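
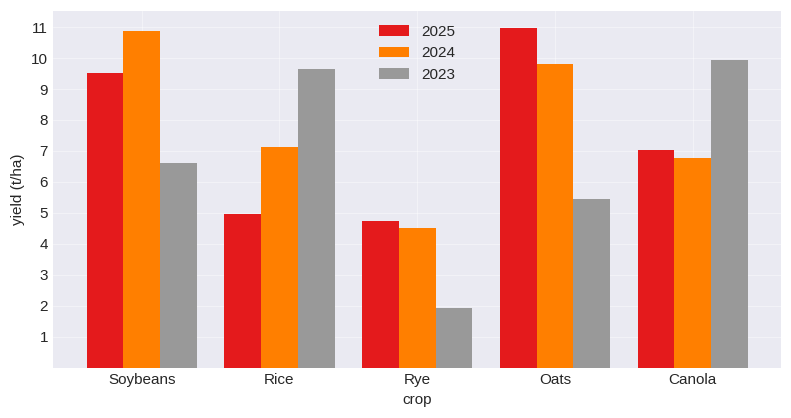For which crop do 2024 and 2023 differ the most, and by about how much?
Oats: 2024 ≈ 10, 2023 ≈ 5 → gap ≈ 5. Next-largest (Soybeans) is only ≈ 4.

Oats, ≈ 5 t/ha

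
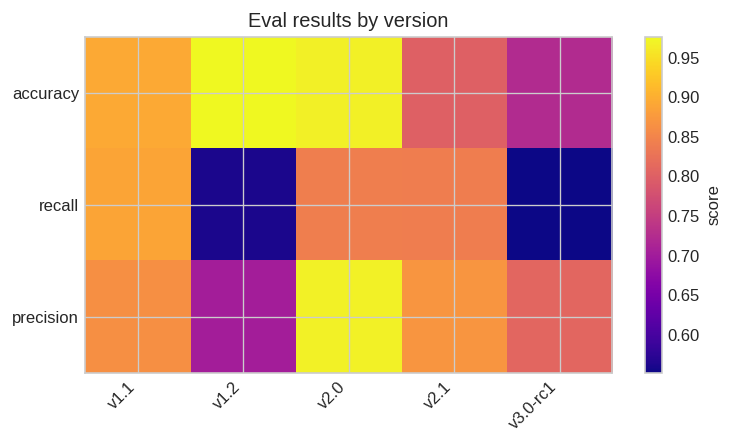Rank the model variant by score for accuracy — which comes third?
v1.1

Top 4 for accuracy: v1.2 ≈ 1.00, v2.0 ≈ 0.95, v1.1 ≈ 0.90, v2.1 ≈ 0.80.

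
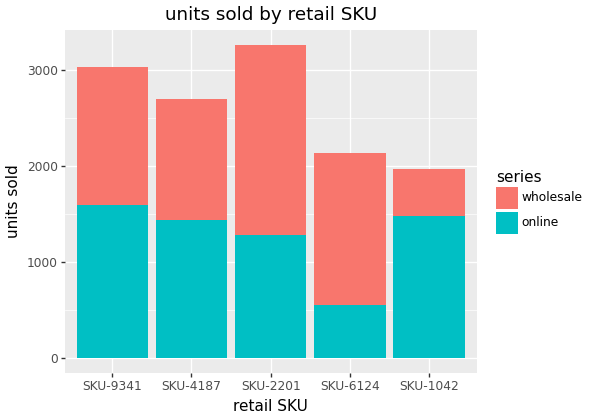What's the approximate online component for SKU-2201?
≈ 1500

online top ≈ 1500, bottom ≈ 0; segment ≈ 1500.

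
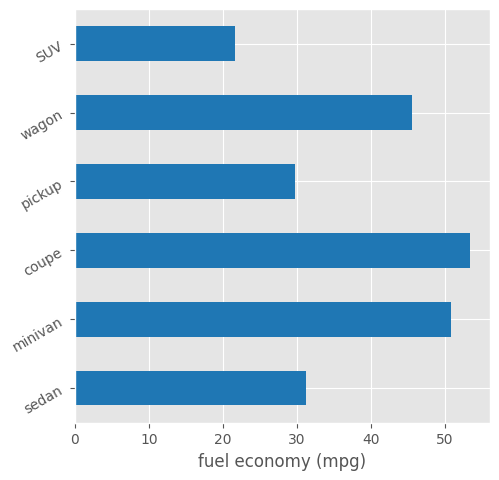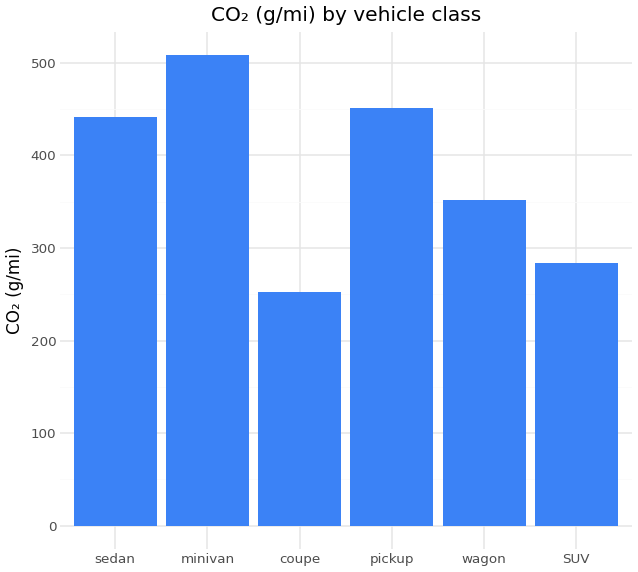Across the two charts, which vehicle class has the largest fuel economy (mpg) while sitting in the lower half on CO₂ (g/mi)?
Chart 2 median CO₂ (g/mi) ≈ 400; below-median vehicle classes: coupe, wagon, SUV. Among those, coupe has the highest fuel economy (mpg) (≈ 55).

coupe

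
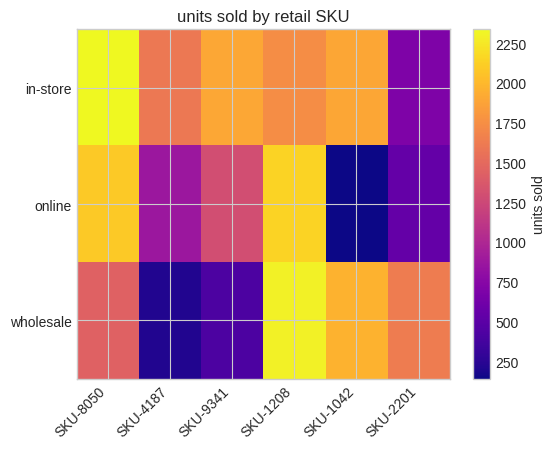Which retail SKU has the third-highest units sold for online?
SKU-9341

Top 4 for online: SKU-1208 ≈ 2200, SKU-8050 ≈ 2000, SKU-9341 ≈ 1200, SKU-4187 ≈ 800.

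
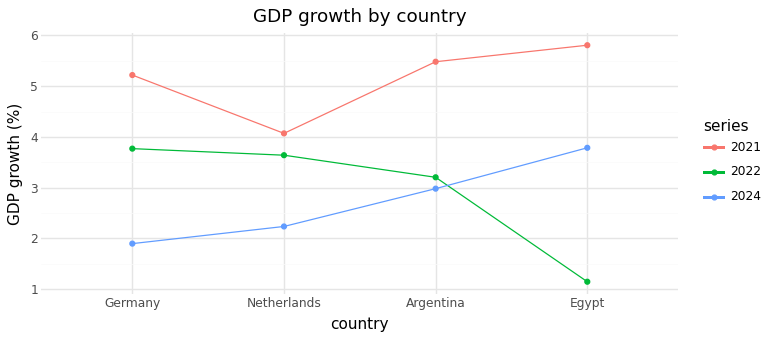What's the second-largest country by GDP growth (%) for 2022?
Netherlands

Top 3 for 2022: Germany ≈ 4.0, Netherlands ≈ 3.5, Argentina ≈ 3.0.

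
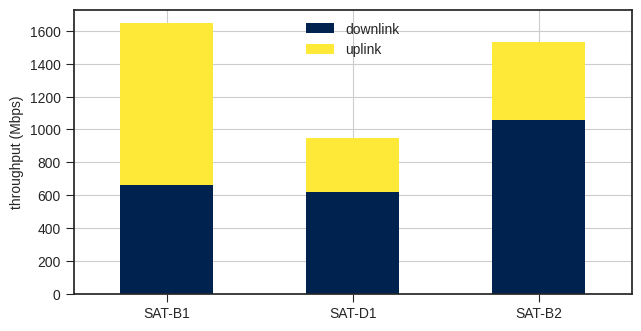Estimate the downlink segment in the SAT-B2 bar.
≈ 1000

downlink top ≈ 1000, bottom ≈ 0; segment ≈ 1000.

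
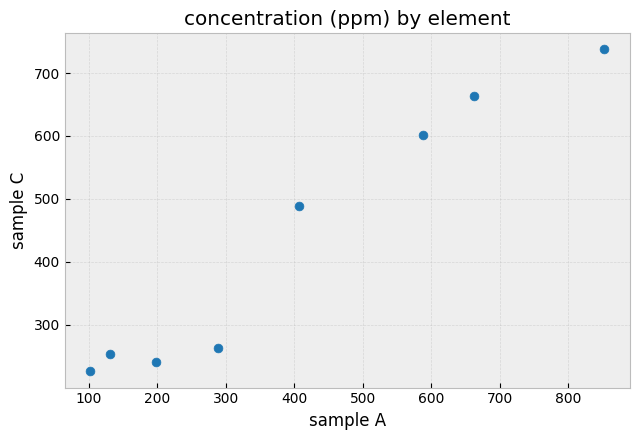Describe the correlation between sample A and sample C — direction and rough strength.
positive, strong

Points are positively correlated; strong (|r| ≈ 1.0).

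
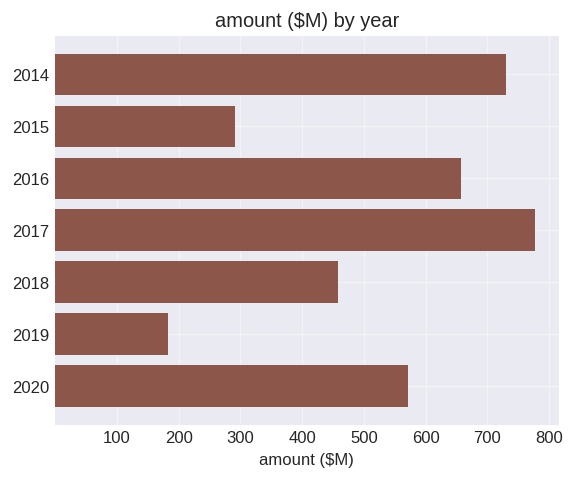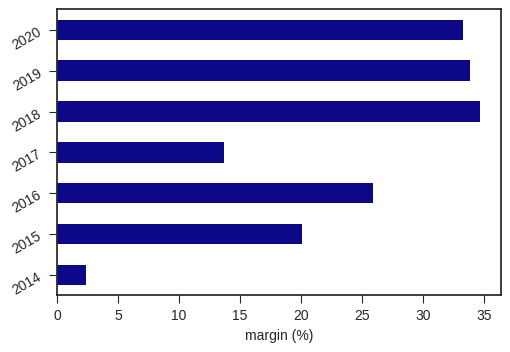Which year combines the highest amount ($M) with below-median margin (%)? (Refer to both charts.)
Chart 2 median margin (%) ≈ 25; below-median years: 2014, 2015, 2017. Among those, 2017 has the highest amount ($M) (≈ 800).

2017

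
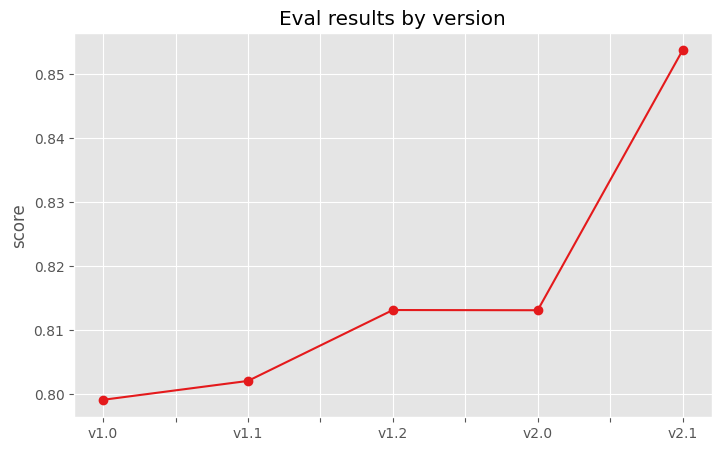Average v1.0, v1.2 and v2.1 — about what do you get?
≈ 0.82

(0.80 + 0.81 + 0.85) / 3 ≈ 0.82.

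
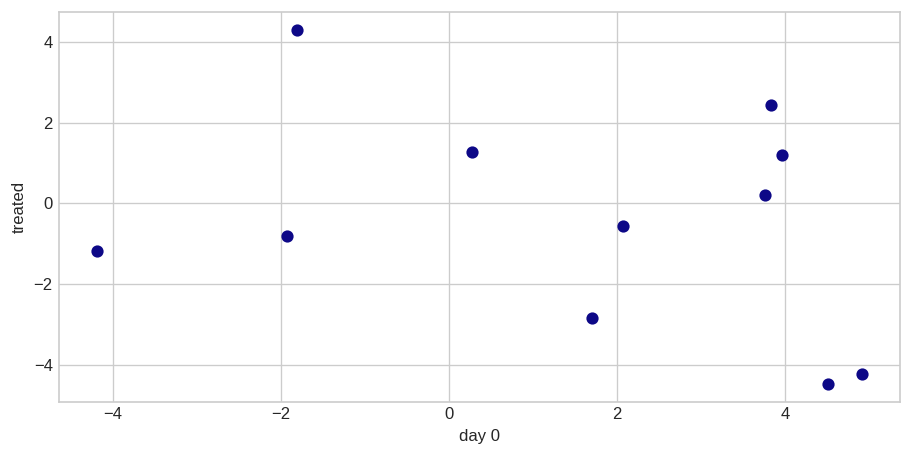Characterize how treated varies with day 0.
Points are negatively correlated; weak (|r| ≈ 0.3).

negative, weak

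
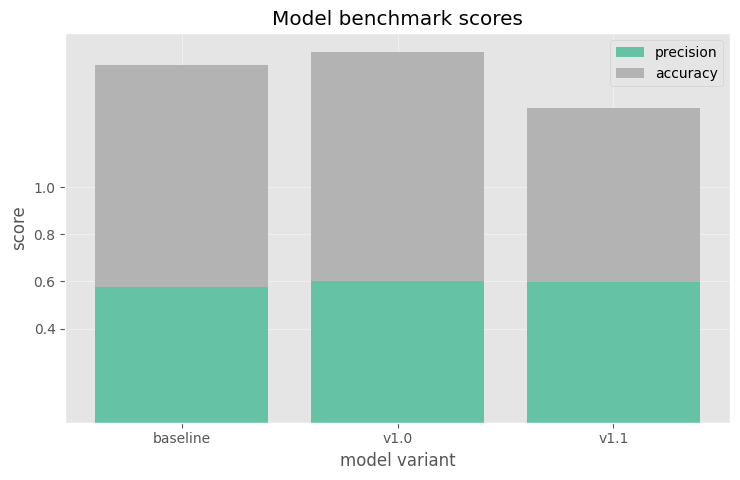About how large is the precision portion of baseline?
precision top ≈ 0.6, bottom ≈ 0.0; segment ≈ 0.6.

≈ 0.6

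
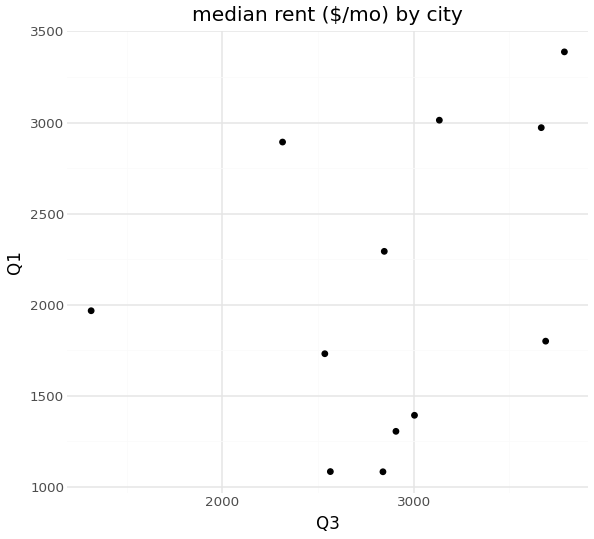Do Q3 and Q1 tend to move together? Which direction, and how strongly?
positive, weak

Points are positively correlated; weak (|r| ≈ 0.3).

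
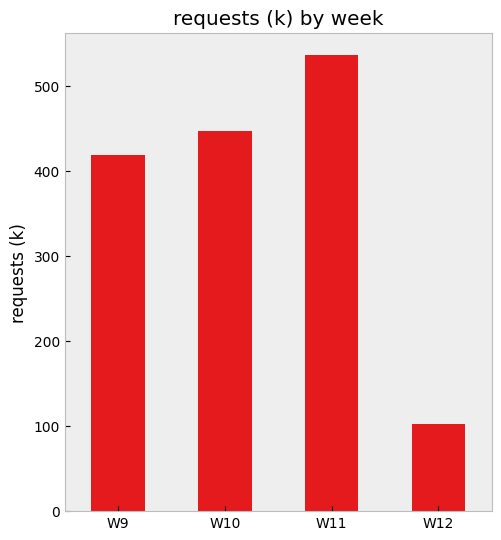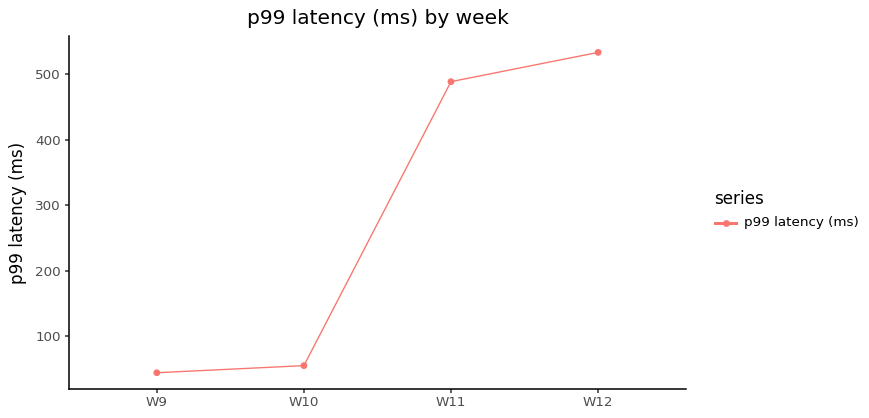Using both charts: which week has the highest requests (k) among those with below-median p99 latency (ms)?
W10

Chart 2 median p99 latency (ms) ≈ 250; below-median weeks: W9, W10. Among those, W10 has the highest requests (k) (≈ 450).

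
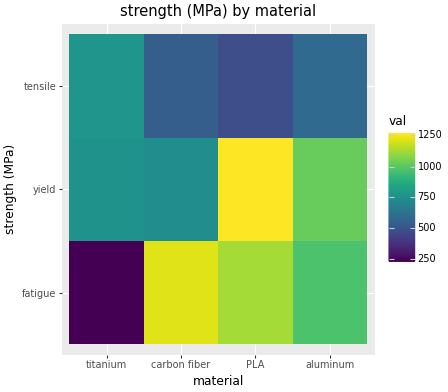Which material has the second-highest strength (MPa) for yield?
Top 3 for yield: PLA ≈ 1300, aluminum ≈ 1000, titanium ≈ 800.

aluminum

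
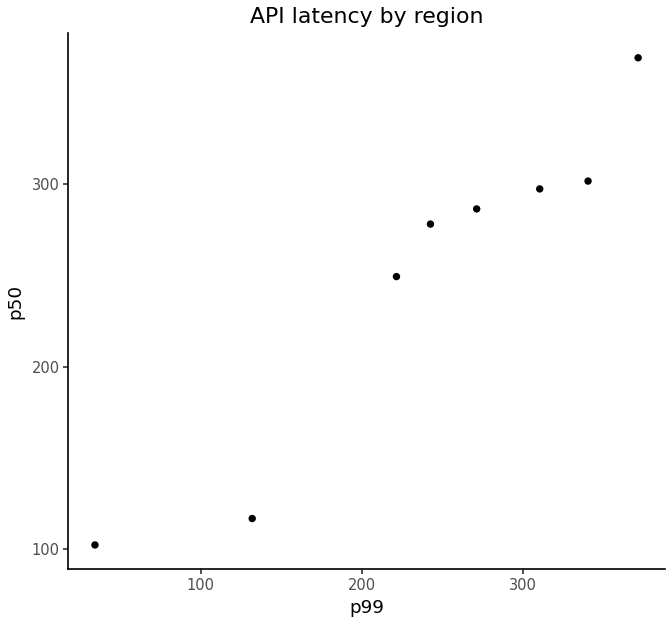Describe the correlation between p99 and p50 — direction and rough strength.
positive, strong

Points are positively correlated; strong (|r| ≈ 1.0).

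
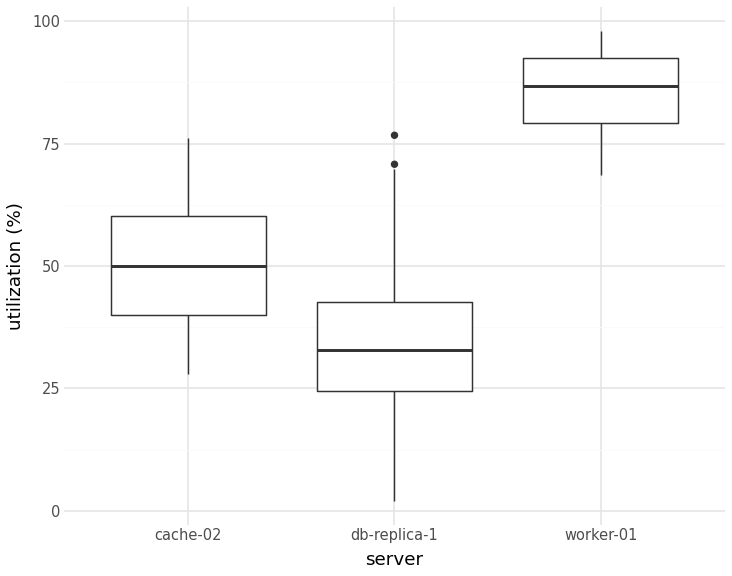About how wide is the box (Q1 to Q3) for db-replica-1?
Q3 ≈ 45, Q1 ≈ 25; IQR ≈ 20.

≈ 20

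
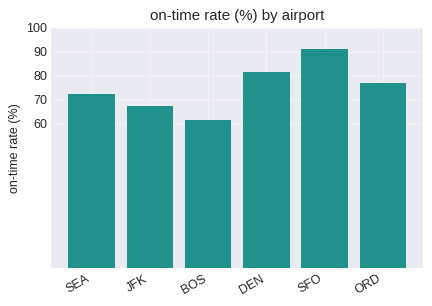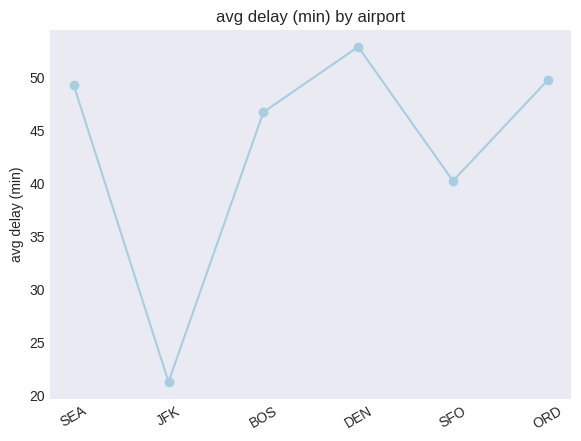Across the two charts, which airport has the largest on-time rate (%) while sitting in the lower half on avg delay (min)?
SFO

Chart 2 median avg delay (min) ≈ 50; below-median airports: JFK, BOS, SFO. Among those, SFO has the highest on-time rate (%) (≈ 90).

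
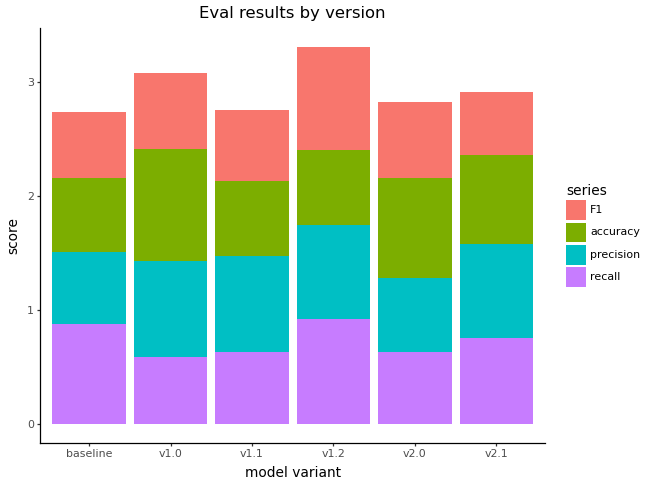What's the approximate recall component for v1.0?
≈ 0.5

recall top ≈ 0.5, bottom ≈ 0.0; segment ≈ 0.5.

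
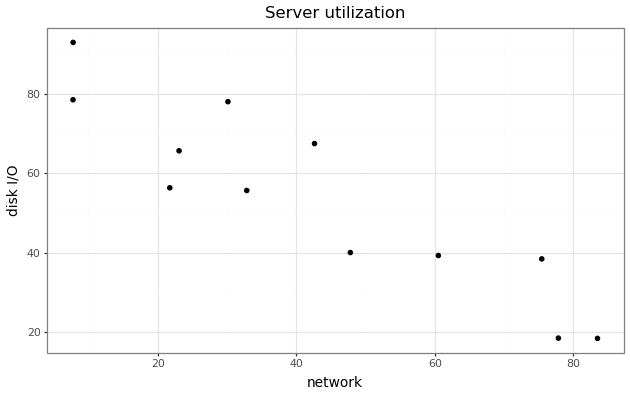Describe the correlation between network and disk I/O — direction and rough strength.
Points are negatively correlated; strong (|r| ≈ 0.9).

negative, strong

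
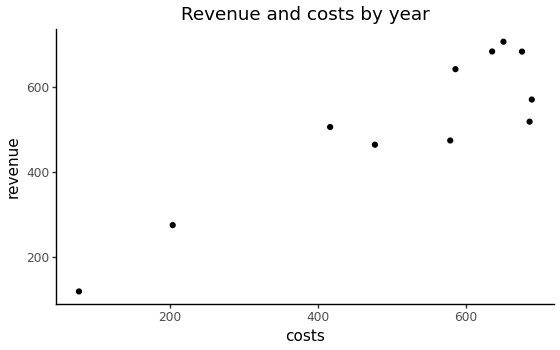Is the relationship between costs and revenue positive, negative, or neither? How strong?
Points are positively correlated; strong (|r| ≈ 0.9).

positive, strong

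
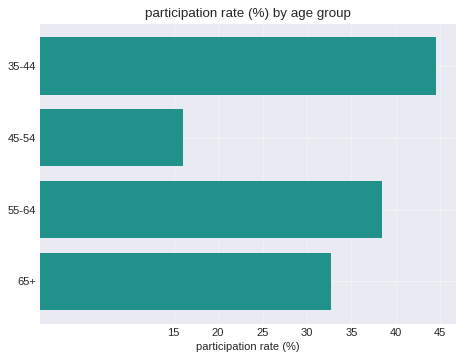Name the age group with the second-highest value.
Top 3: 35-44 ≈ 45, 55-64 ≈ 40, 65+ ≈ 35.

55-64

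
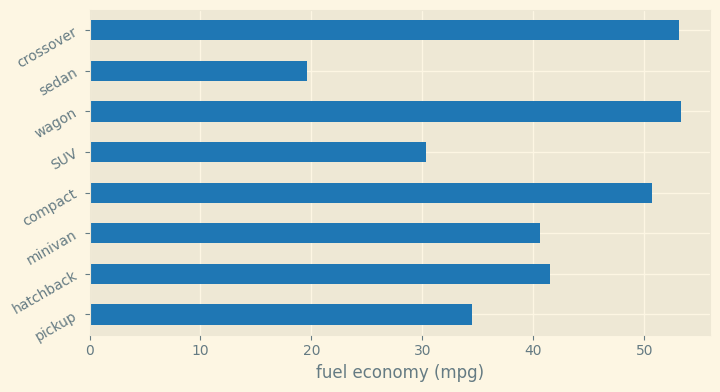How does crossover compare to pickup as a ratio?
≈ 1.57×

crossover ≈ 55, pickup ≈ 35; 55/35 ≈ 1.57.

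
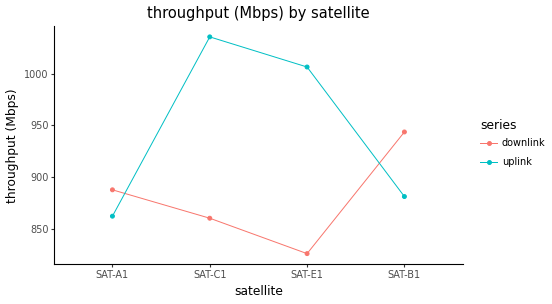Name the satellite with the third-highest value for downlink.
Top 4 for downlink: SAT-B1 ≈ 940, SAT-A1 ≈ 880, SAT-C1 ≈ 860, SAT-E1 ≈ 820.

SAT-C1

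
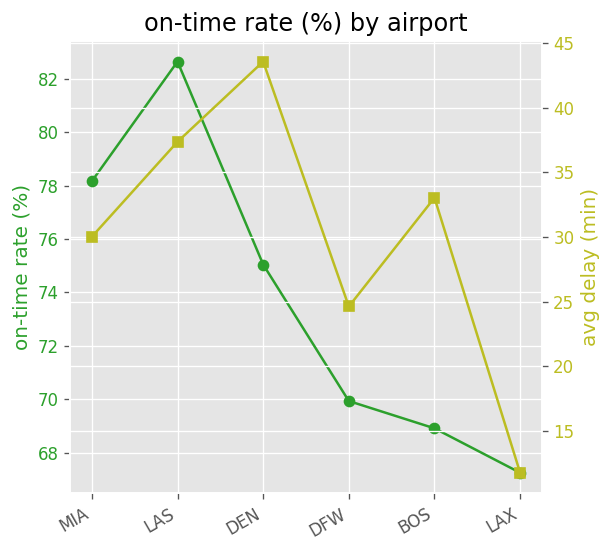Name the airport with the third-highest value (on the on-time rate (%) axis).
DEN

Top 4 (on the on-time rate (%) axis): LAS ≈ 82, MIA ≈ 78, DEN ≈ 76, DFW ≈ 70.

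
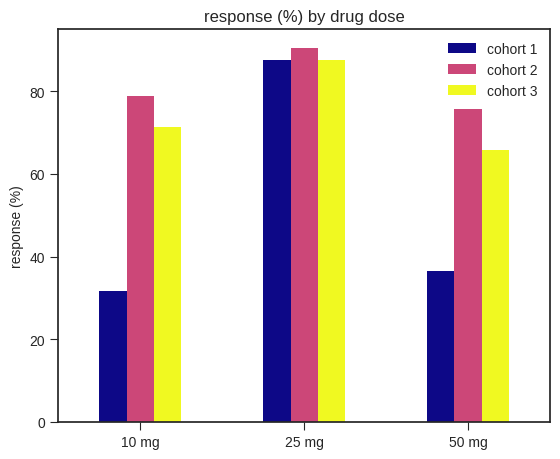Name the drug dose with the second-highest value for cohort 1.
Top 3 for cohort 1: 25 mg ≈ 90, 50 mg ≈ 40, 10 mg ≈ 30.

50 mg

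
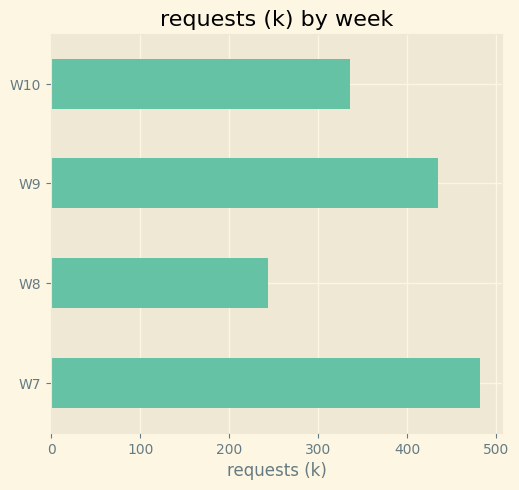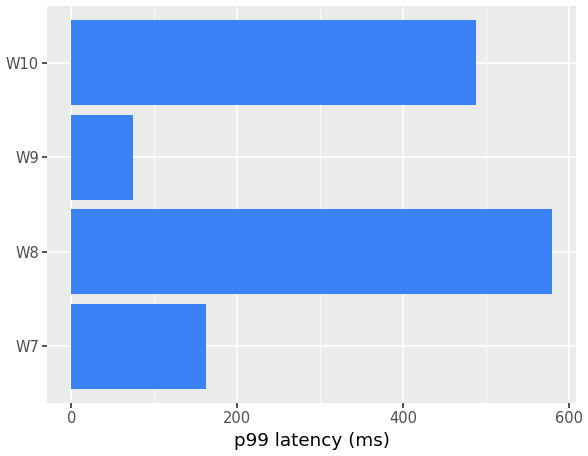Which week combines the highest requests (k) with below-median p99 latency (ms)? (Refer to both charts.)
Chart 2 median p99 latency (ms) ≈ 300; below-median weeks: W7, W9. Among those, W7 has the highest requests (k) (≈ 500).

W7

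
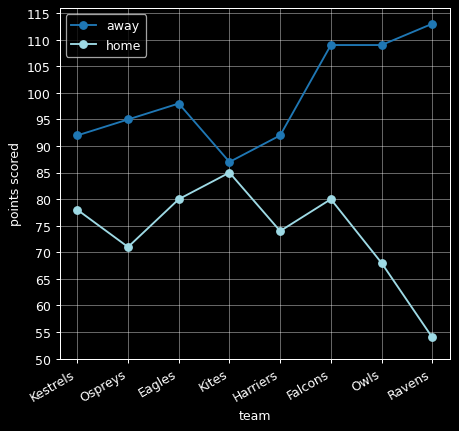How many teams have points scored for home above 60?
7

Above 60: Kestrels, Ospreys, Eagles, Kites, Harriers, Falcons, Owls.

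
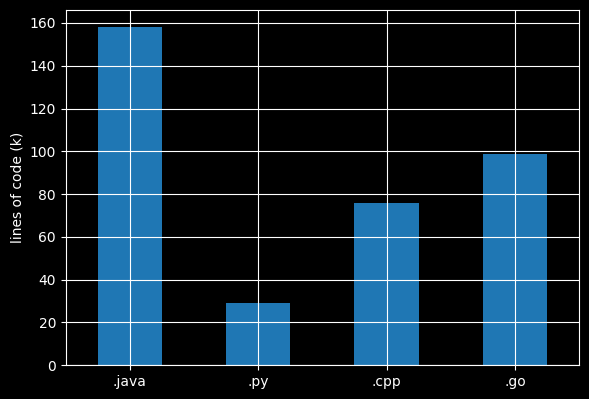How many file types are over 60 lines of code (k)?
3

Above 60: .java, .cpp, .go.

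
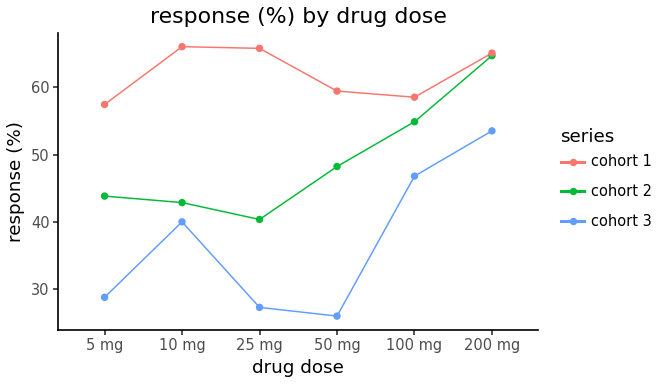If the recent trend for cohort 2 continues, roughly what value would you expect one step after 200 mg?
≈ 72.5

Last three: 50, 55, 65 → slope ≈ 7.5/step → next ≈ 72.5.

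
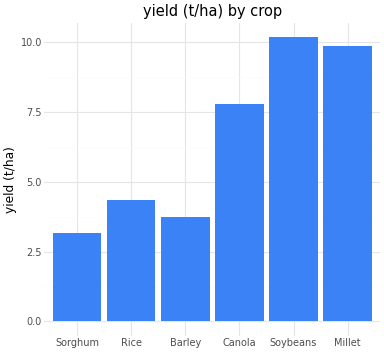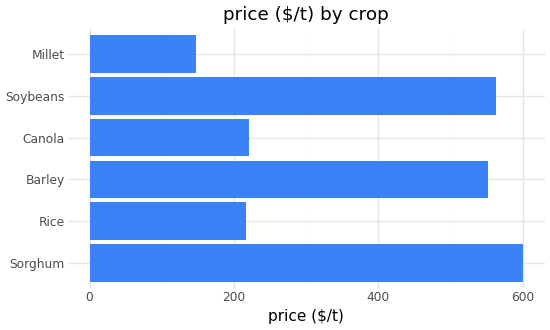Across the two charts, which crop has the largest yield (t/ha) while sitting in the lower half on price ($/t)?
Millet

Chart 2 median price ($/t) ≈ 400; below-median crops: Rice, Canola, Millet. Among those, Millet has the highest yield (t/ha) (≈ 10).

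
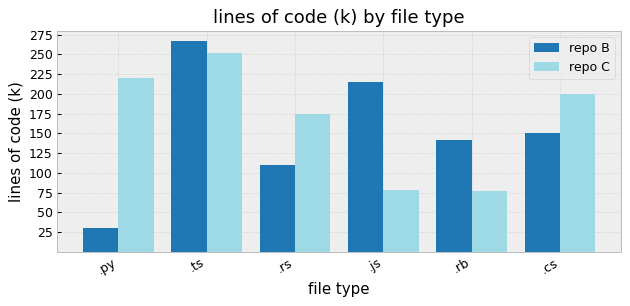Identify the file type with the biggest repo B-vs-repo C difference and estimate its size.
.py, ≈ 200 k

.py: repo B ≈ 25, repo C ≈ 225 → gap ≈ 200. Next-largest (.js) is only ≈ 150.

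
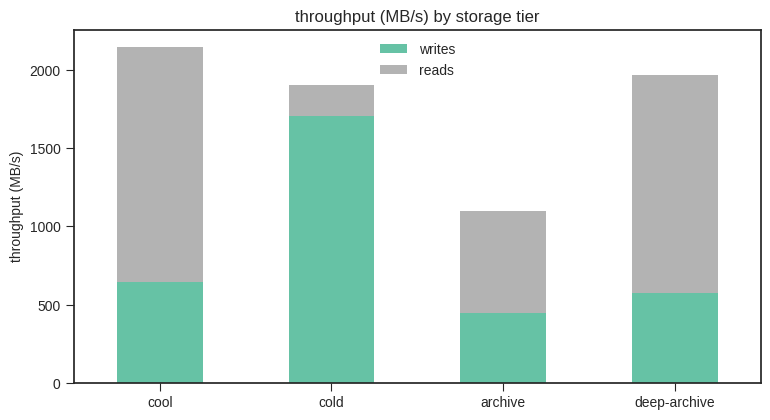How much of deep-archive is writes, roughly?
≈ 600

writes top ≈ 600, bottom ≈ 0; segment ≈ 600.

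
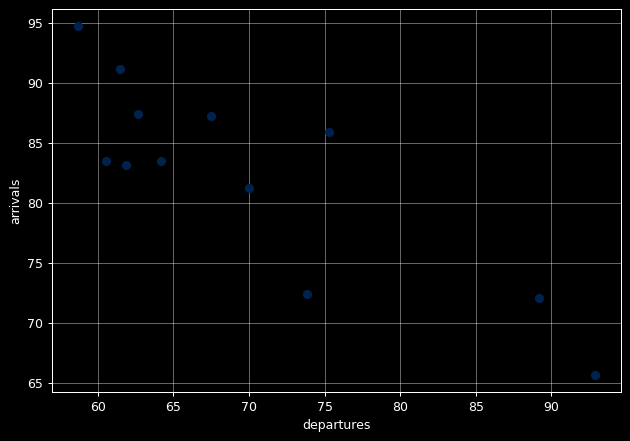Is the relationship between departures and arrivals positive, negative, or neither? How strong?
Points are negatively correlated; strong (|r| ≈ 0.9).

negative, strong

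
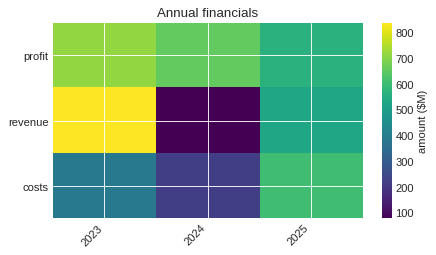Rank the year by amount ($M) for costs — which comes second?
2023

Top 3 for costs: 2025 ≈ 600, 2023 ≈ 400, 2024 ≈ 200.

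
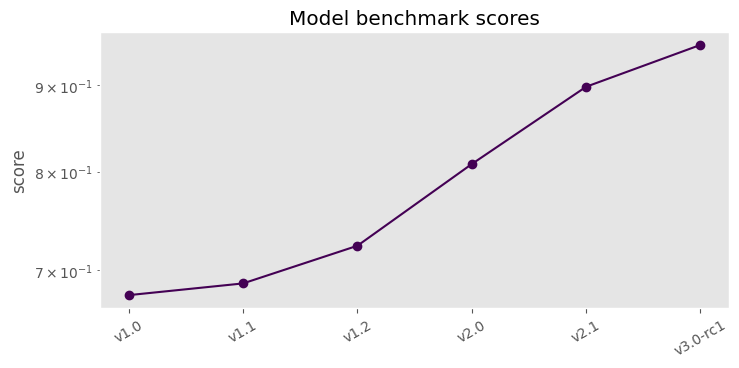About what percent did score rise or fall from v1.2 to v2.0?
v1.2 ≈ 0.70, v2.0 ≈ 0.80; (0.80 − 0.70) / 0.70 ≈ +14.3%.

≈ +14.3%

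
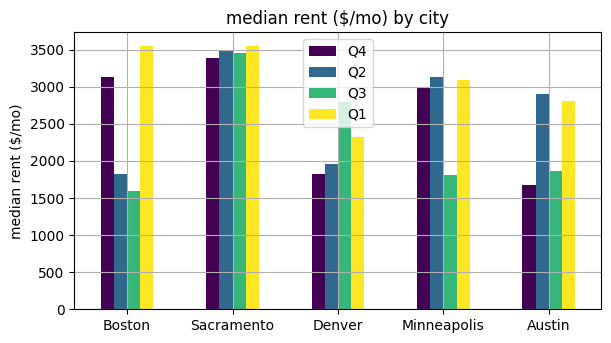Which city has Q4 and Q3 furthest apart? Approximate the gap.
Boston: Q4 ≈ 3000, Q3 ≈ 1500 → gap ≈ 1500. Next-largest (Minneapolis) is only ≈ 1000.

Boston, ≈ 1500 $/mo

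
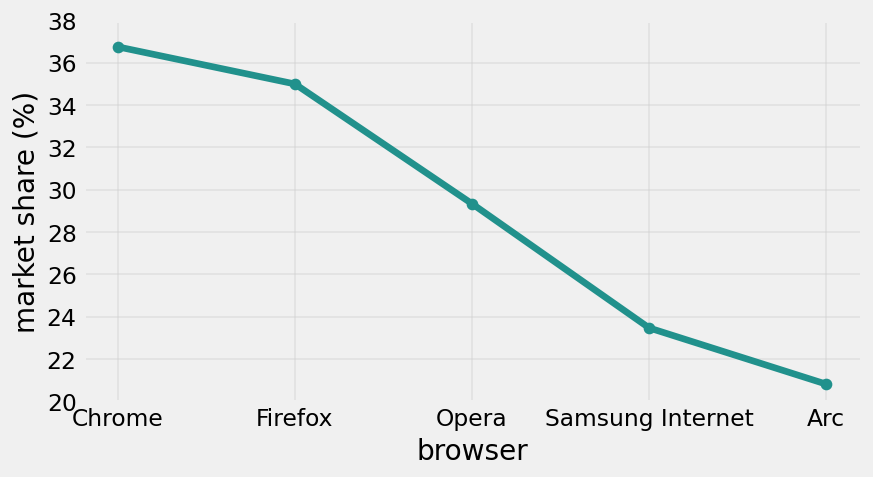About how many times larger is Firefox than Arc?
≈ 1.7×

Firefox ≈ 34, Arc ≈ 20; 34/20 ≈ 1.7.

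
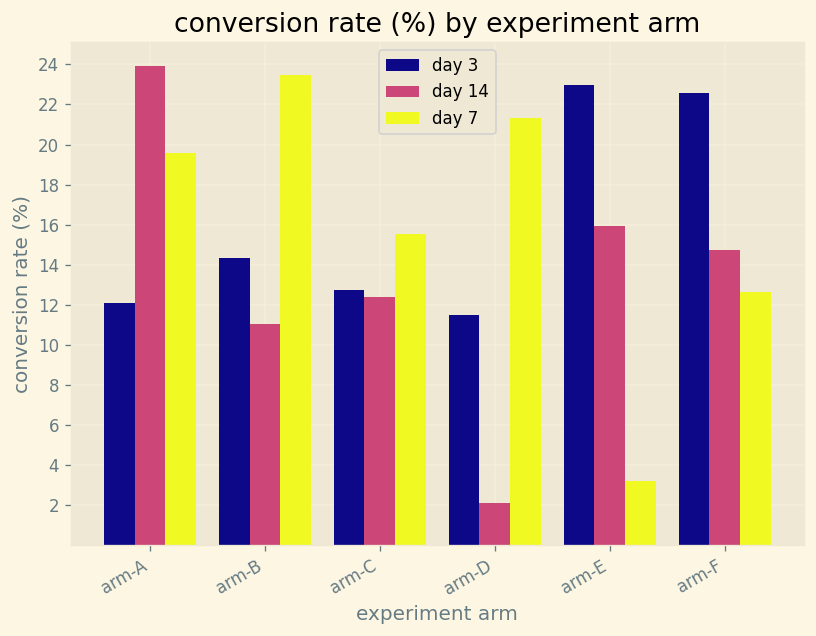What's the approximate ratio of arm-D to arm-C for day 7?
arm-D ≈ 22, arm-C ≈ 16; 22/16 ≈ 1.38.

≈ 1.38×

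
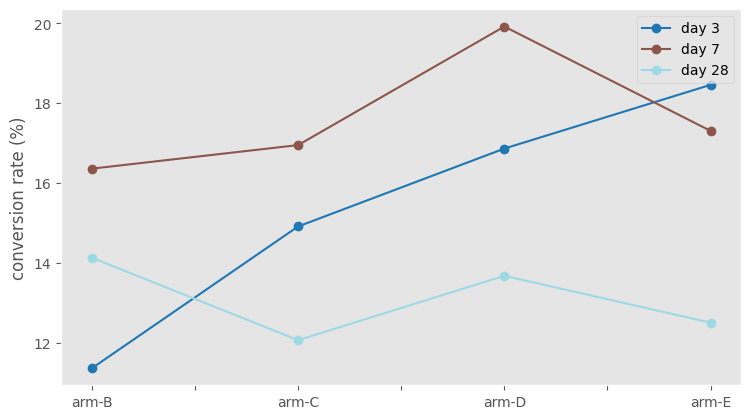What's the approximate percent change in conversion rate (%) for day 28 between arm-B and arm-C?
≈ -14.3%

arm-B ≈ 14, arm-C ≈ 12; (12 − 14) / 14 ≈ -14.3%.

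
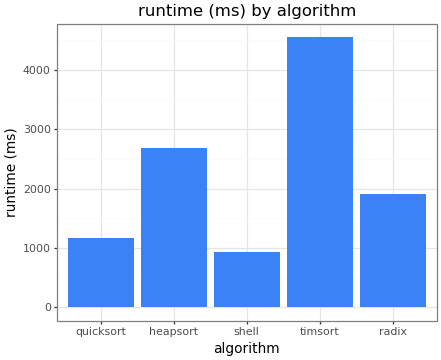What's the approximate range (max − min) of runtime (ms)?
≈ 3500

Max timsort ≈ 4500, min shell ≈ 1000; range ≈ 3500.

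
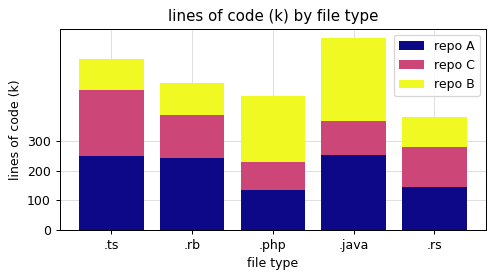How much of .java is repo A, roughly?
repo A top ≈ 300, bottom ≈ 0; segment ≈ 300.

≈ 300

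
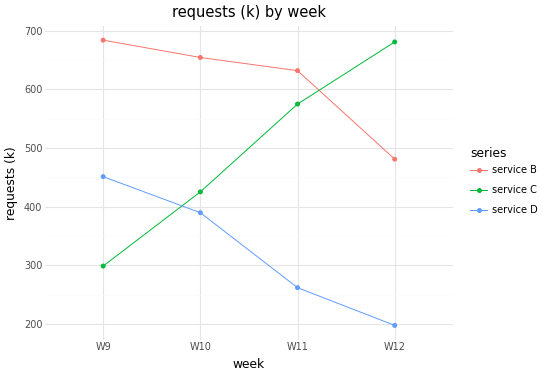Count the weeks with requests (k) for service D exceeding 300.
Above 300: W9, W10.

2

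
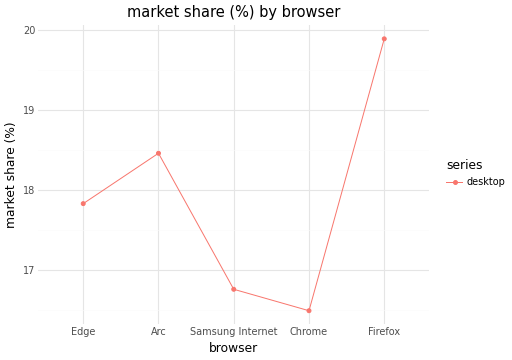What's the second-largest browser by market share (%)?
Top 3: Firefox ≈ 20.0, Arc ≈ 18.5, Edge ≈ 18.0.

Arc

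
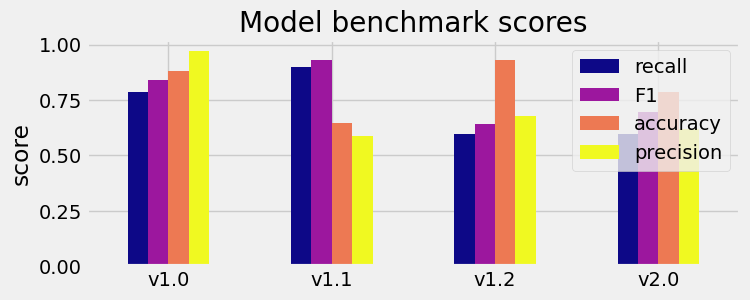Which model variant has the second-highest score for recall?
v1.0

Top 3 for recall: v1.1 ≈ 0.9, v1.0 ≈ 0.8, v1.2 ≈ 0.6.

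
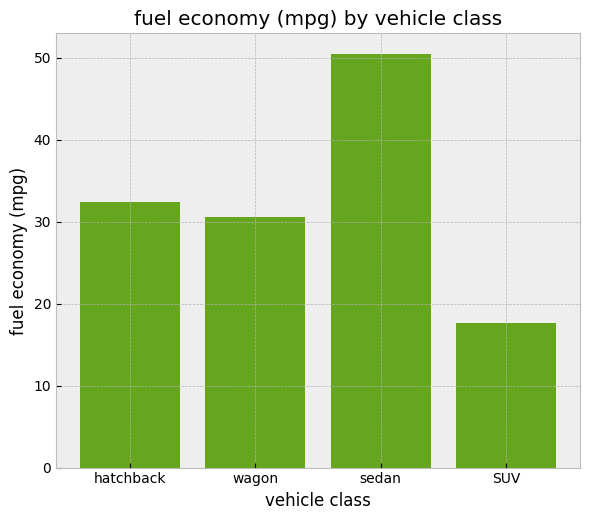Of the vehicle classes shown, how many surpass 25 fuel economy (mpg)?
Above 25: hatchback, wagon, sedan.

3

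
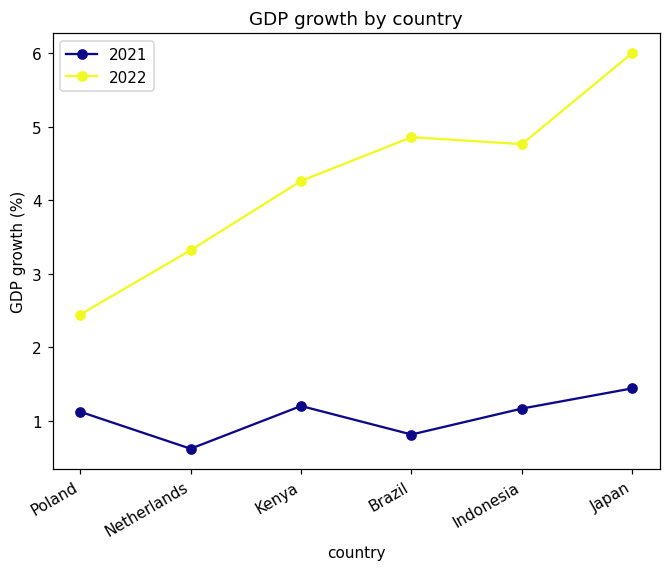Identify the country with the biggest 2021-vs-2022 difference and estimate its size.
Japan: 2021 ≈ 1.5, 2022 ≈ 6.0 → gap ≈ 4.5. Next-largest (Brazil) is only ≈ 4.0.

Japan, ≈ 4.5 %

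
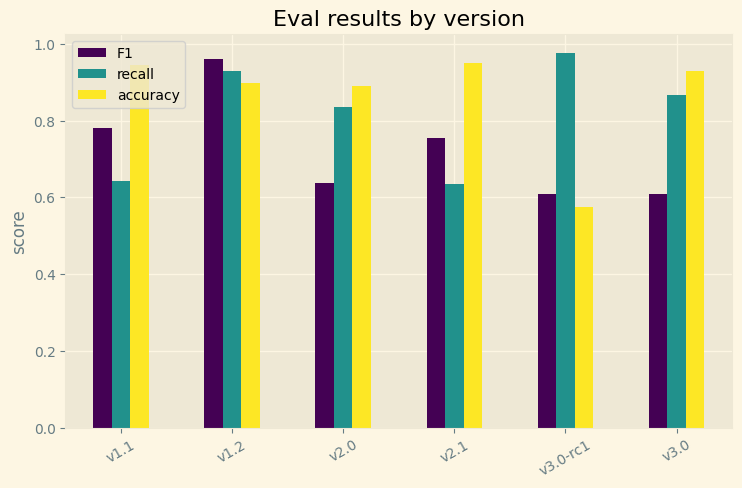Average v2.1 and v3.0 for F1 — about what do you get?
≈ 0.7

(0.8 + 0.6) / 2 ≈ 0.7.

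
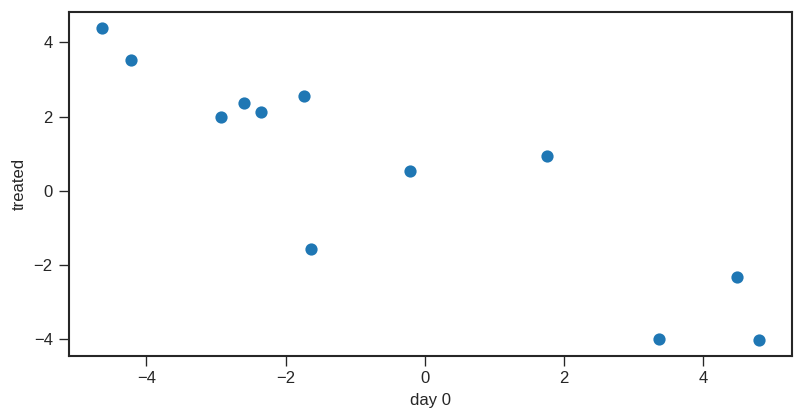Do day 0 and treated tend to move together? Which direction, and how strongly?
negative, strong

Points are negatively correlated; strong (|r| ≈ 0.9).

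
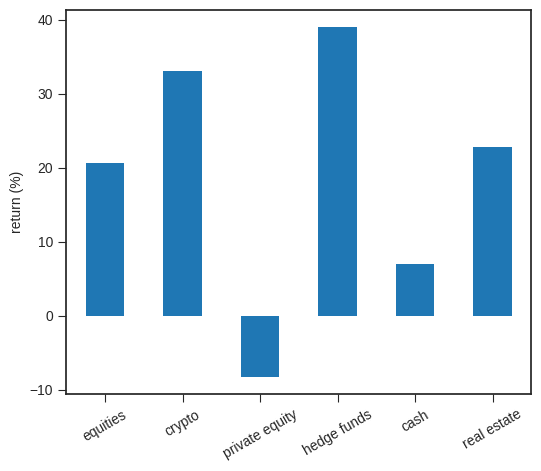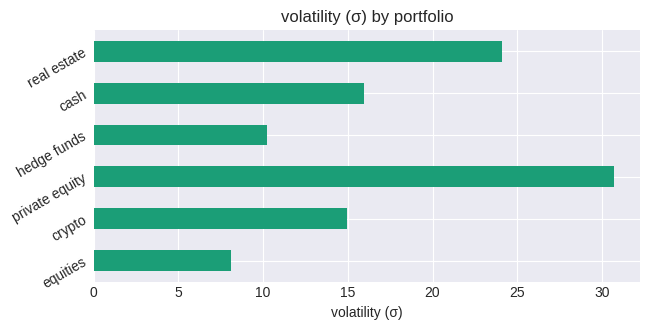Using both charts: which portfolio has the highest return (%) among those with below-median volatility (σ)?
hedge funds

Chart 2 median volatility (σ) ≈ 15; below-median portfolios: equities, crypto, hedge funds. Among those, hedge funds has the highest return (%) (≈ 40).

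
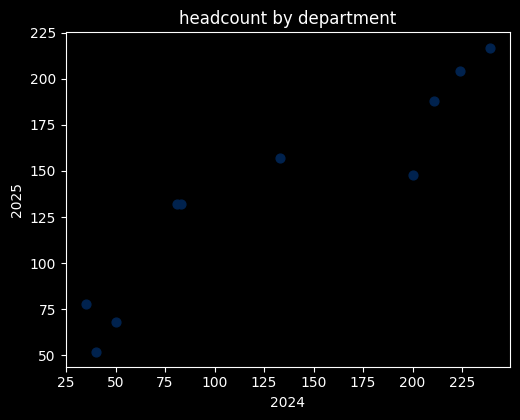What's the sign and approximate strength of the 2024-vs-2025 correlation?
Points are positively correlated; strong (|r| ≈ 0.9).

positive, strong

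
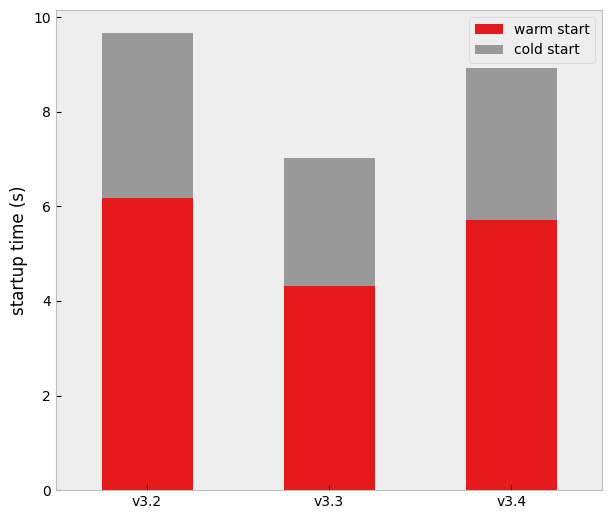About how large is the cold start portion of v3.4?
≈ 3

cold start top ≈ 9, bottom ≈ 6; segment ≈ 3.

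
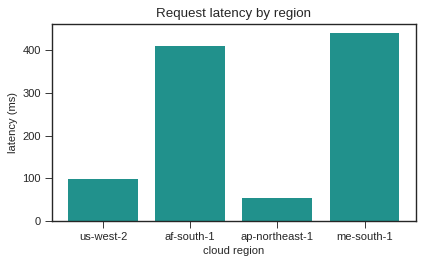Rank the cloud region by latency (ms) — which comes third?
us-west-2

Top 4: me-south-1 ≈ 450, af-south-1 ≈ 400, us-west-2 ≈ 100, ap-northeast-1 ≈ 50.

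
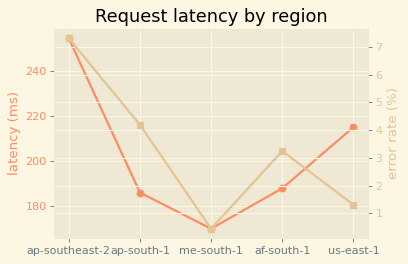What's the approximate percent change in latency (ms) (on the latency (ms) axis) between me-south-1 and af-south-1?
≈ +11.8%

me-south-1 ≈ 170, af-south-1 ≈ 190; (190 − 170) / 170 ≈ +11.8%.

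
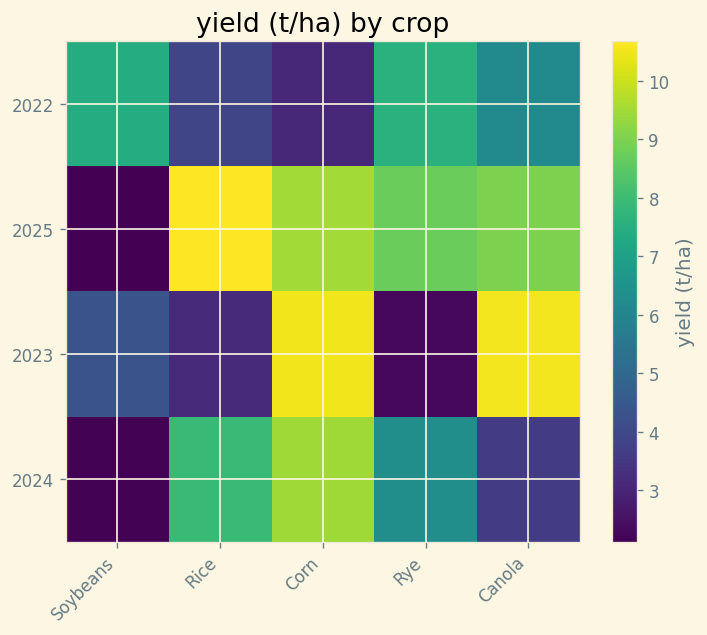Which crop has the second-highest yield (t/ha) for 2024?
Top 3 for 2024: Corn ≈ 9, Rice ≈ 8, Rye ≈ 6.

Rice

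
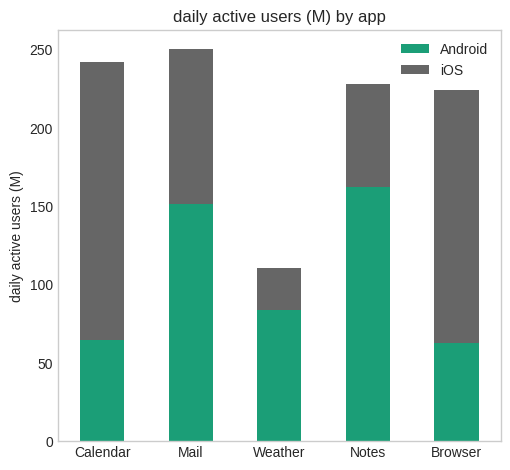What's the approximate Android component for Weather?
Android top ≈ 75, bottom ≈ 0; segment ≈ 75.

≈ 75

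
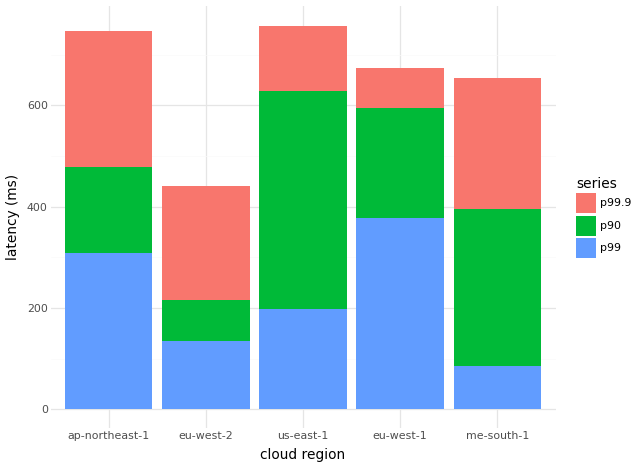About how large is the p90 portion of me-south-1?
p90 top ≈ 400, bottom ≈ 100; segment ≈ 300.

≈ 300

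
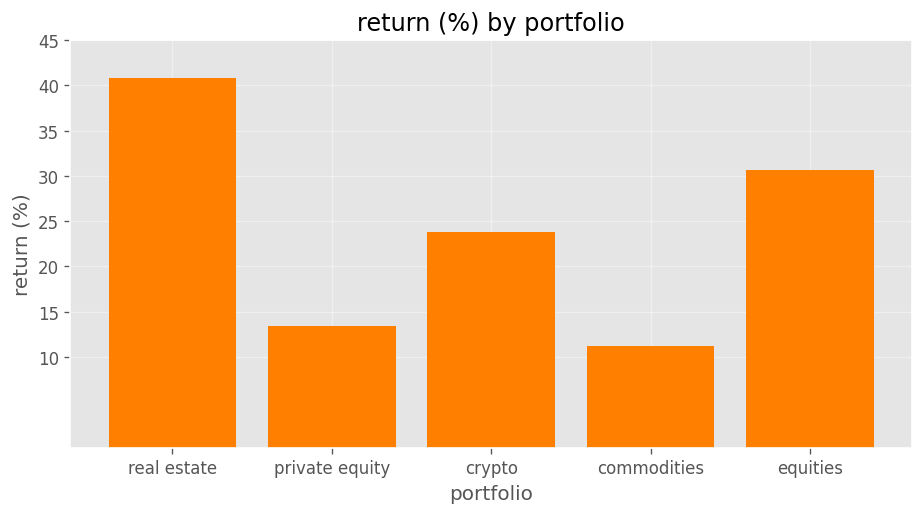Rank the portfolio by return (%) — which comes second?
Top 3: real estate ≈ 40, equities ≈ 30, crypto ≈ 25.

equities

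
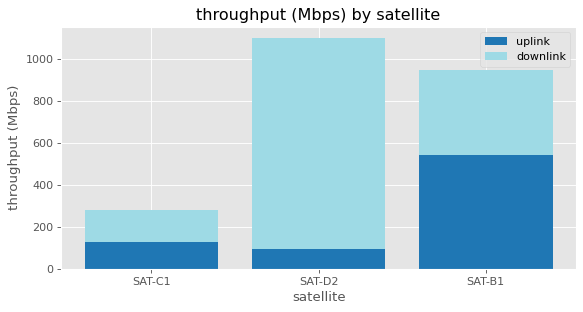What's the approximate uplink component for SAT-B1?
≈ 500

uplink top ≈ 500, bottom ≈ 0; segment ≈ 500.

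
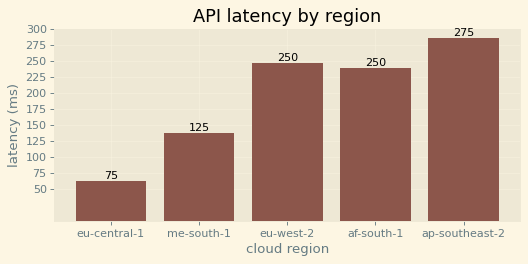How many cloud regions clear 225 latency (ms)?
3

Above 225: eu-west-2, af-south-1, ap-southeast-2.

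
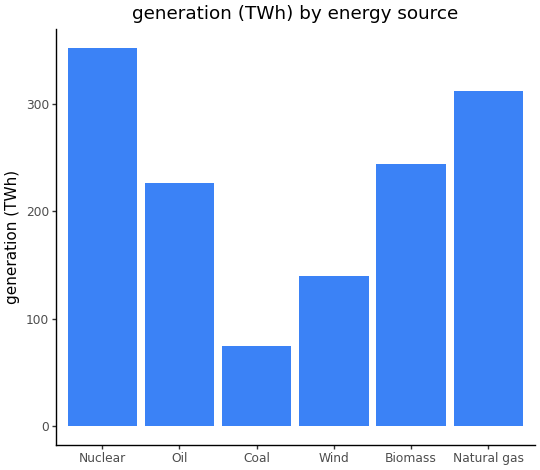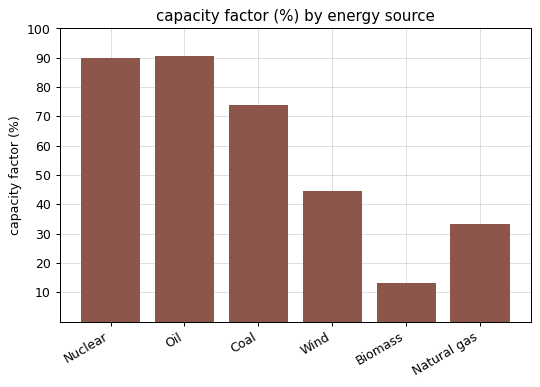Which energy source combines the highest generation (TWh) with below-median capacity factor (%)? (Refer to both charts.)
Chart 2 median capacity factor (%) ≈ 60; below-median energy sources: Wind, Biomass, Natural gas. Among those, Natural gas has the highest generation (TWh) (≈ 300).

Natural gas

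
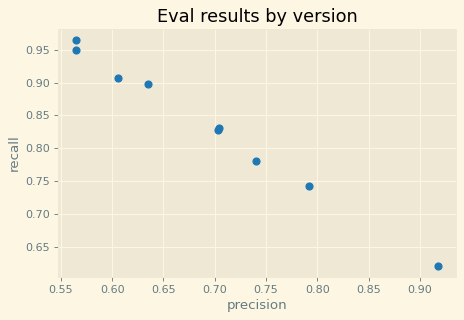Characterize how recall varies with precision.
Points are negatively correlated; strong (|r| ≈ 1.0).

negative, strong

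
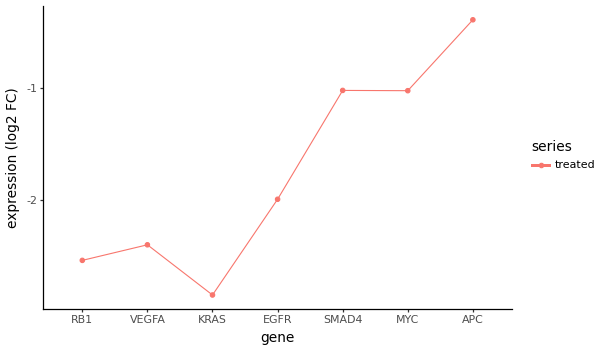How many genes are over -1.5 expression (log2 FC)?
Above -1.5: SMAD4, MYC, APC.

3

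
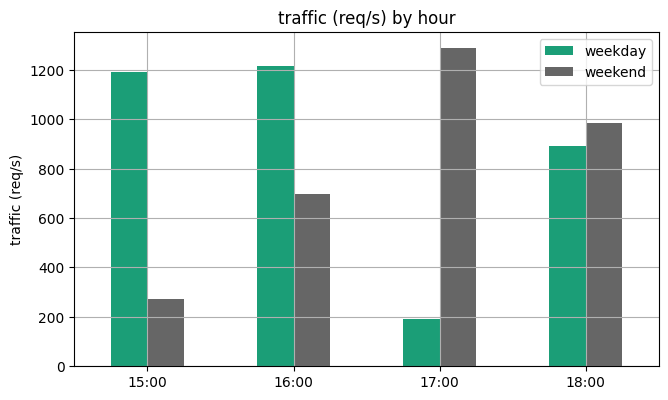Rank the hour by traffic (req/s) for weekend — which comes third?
16:00

Top 4 for weekend: 17:00 ≈ 1200, 18:00 ≈ 1000, 16:00 ≈ 600, 15:00 ≈ 200.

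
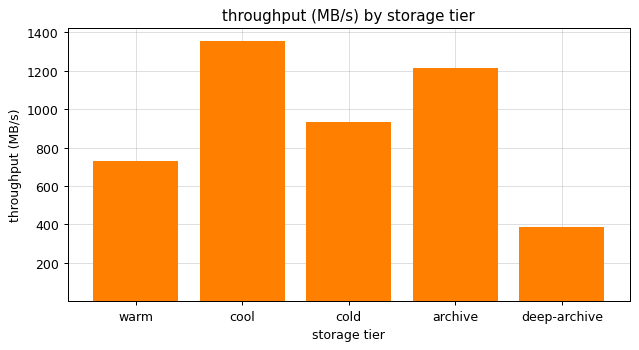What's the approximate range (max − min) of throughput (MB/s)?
≈ 1000

Max cool ≈ 1400, min deep-archive ≈ 400; range ≈ 1000.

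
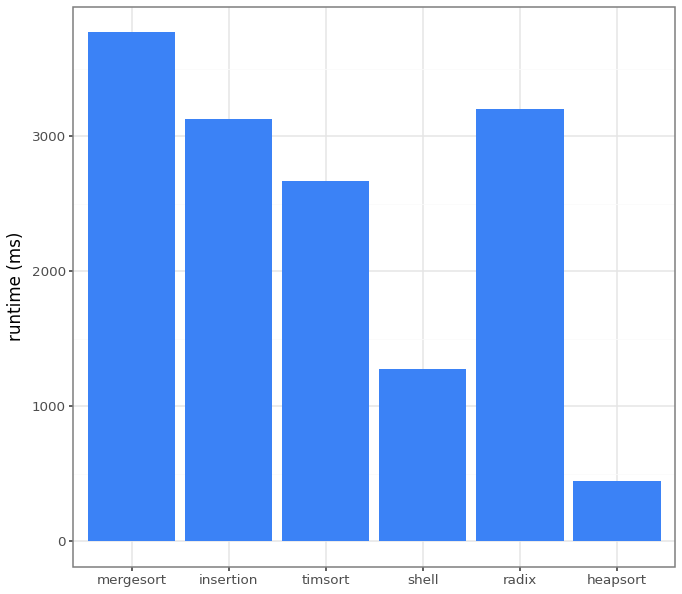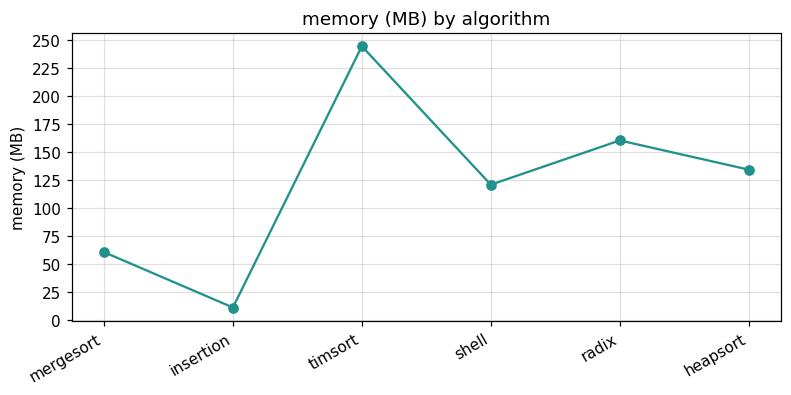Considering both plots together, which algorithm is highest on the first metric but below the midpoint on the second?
mergesort

Chart 2 median memory (MB) ≈ 125; below-median algorithms: mergesort, insertion, shell. Among those, mergesort has the highest runtime (ms) (≈ 4000).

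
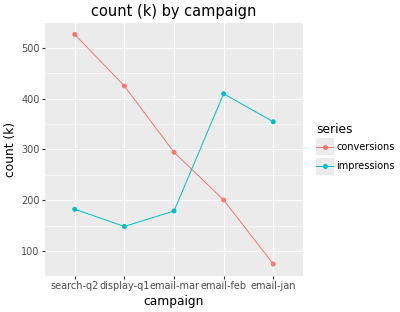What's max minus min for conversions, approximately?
Max search-q2 ≈ 550, min email-jan ≈ 50; range ≈ 500.

≈ 500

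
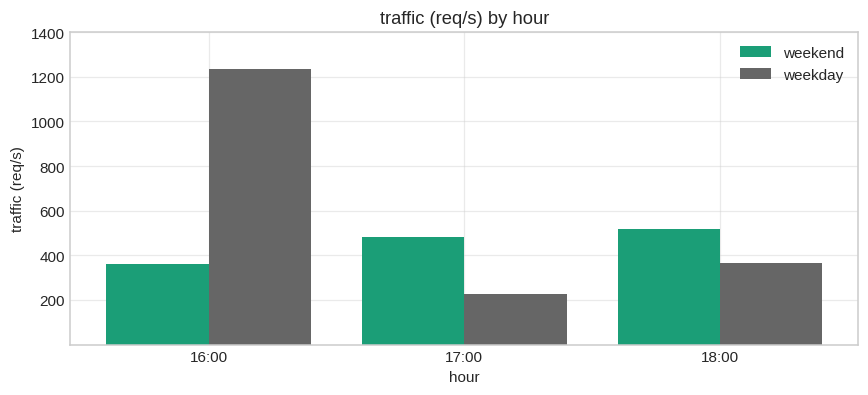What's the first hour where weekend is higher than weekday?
17:00

16:00: weekend ≈ 400 vs weekday ≈ 1200 (not yet); 17:00: weekend ≈ 400 vs weekday ≈ 200 (first crossover).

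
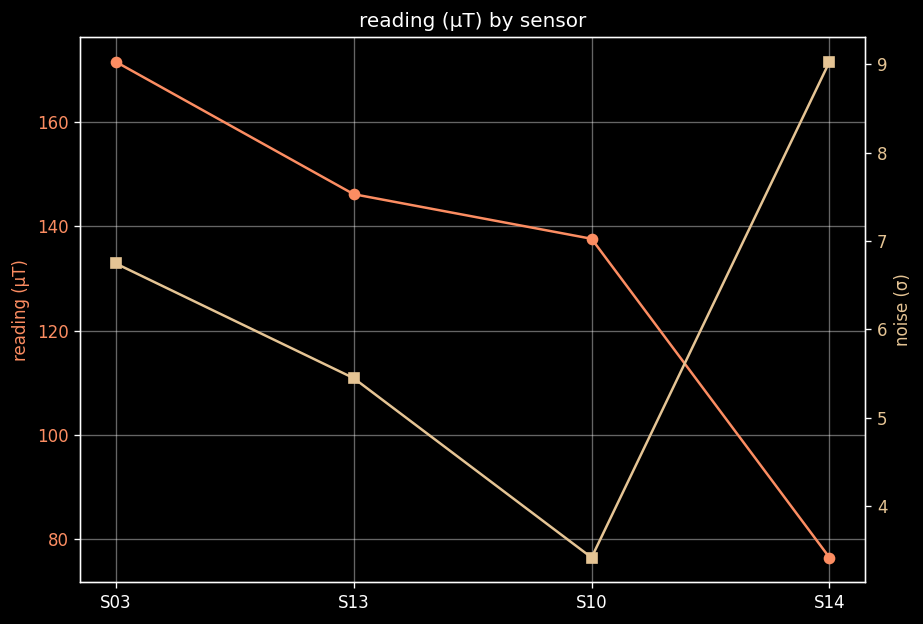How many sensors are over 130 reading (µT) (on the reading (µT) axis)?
3

Above 130: S03, S13, S10.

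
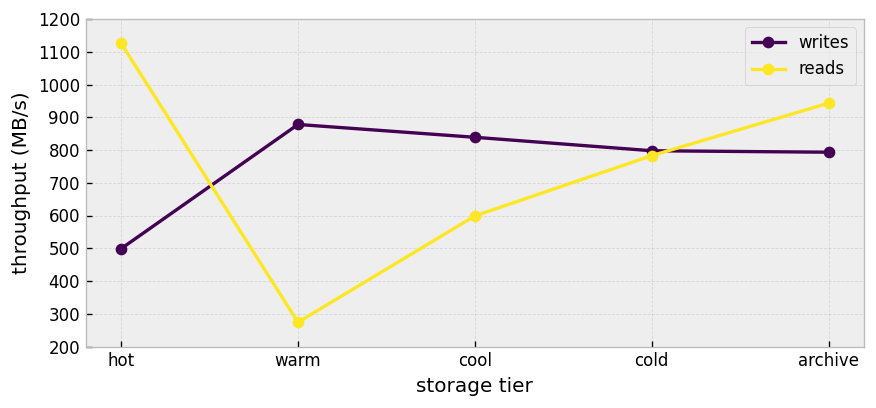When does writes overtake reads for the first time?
hot: writes ≈ 500 vs reads ≈ 1100 (not yet); warm: writes ≈ 900 vs reads ≈ 300 (first crossover).

warm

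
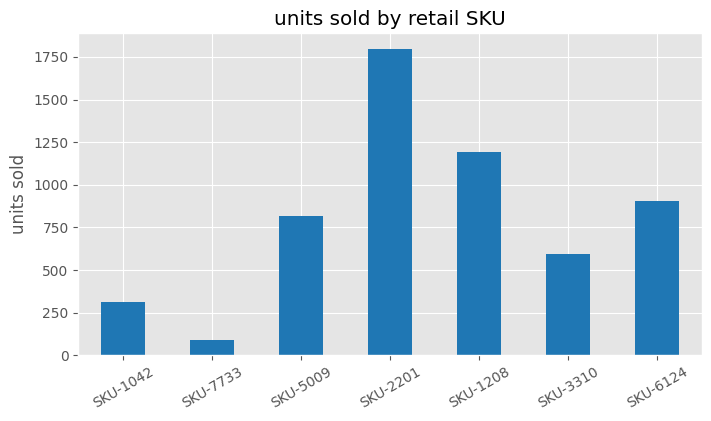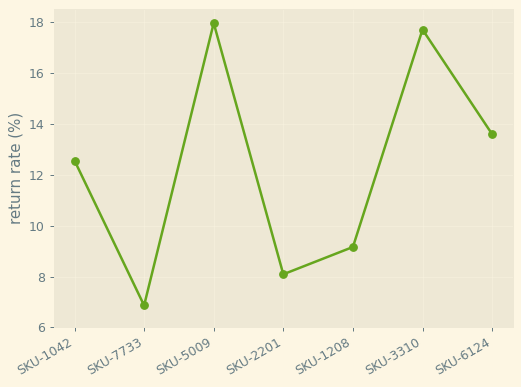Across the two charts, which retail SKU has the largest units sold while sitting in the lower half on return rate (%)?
Chart 2 median return rate (%) ≈ 12; below-median retail SKUs: SKU-7733, SKU-2201, SKU-1208. Among those, SKU-2201 has the highest units sold (≈ 1800).

SKU-2201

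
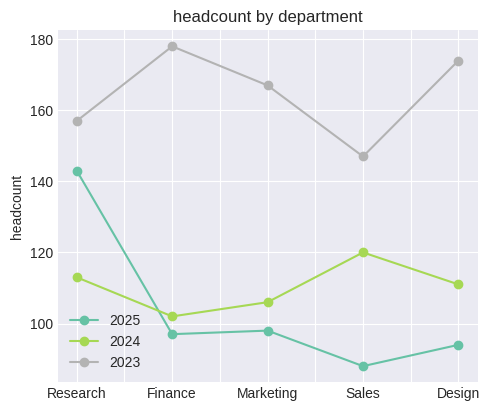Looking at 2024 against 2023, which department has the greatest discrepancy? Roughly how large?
Finance, ≈ 80

Finance: 2024 ≈ 100, 2023 ≈ 180 → gap ≈ 80. Next-largest (Design) is only ≈ 60.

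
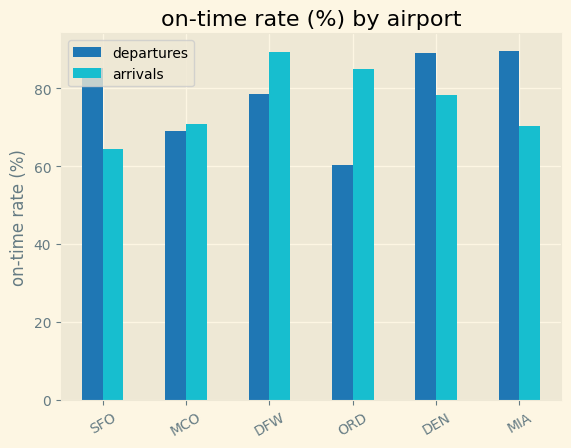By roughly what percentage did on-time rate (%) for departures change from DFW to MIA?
DFW ≈ 80, MIA ≈ 90; (90 − 80) / 80 ≈ +12.5%.

≈ +12.5%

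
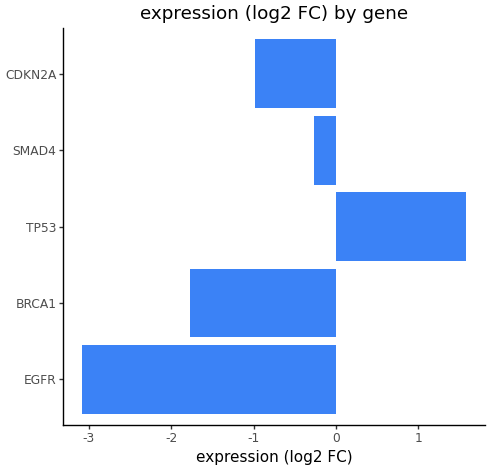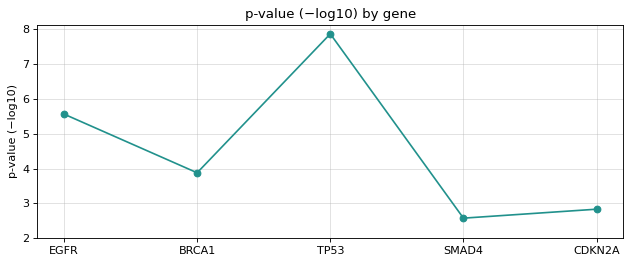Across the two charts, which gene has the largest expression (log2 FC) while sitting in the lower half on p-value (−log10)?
Chart 2 median p-value (−log10) ≈ 4; below-median genes: SMAD4, CDKN2A. Among those, SMAD4 has the highest expression (log2 FC) (≈ -0.2).

SMAD4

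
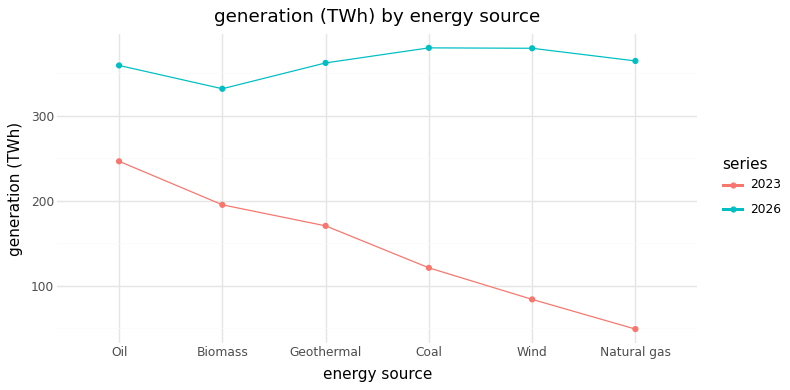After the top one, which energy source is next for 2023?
Biomass

Top 3 for 2023: Oil ≈ 250, Biomass ≈ 200, Geothermal ≈ 150.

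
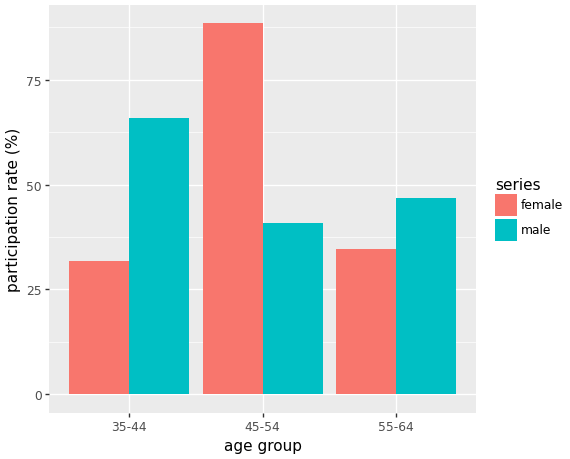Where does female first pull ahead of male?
45-54

35-44: female ≈ 30 vs male ≈ 70 (not yet); 45-54: female ≈ 90 vs male ≈ 40 (first crossover).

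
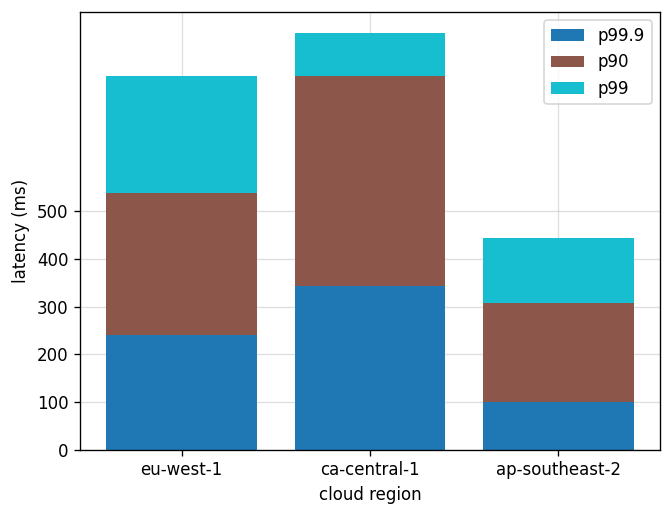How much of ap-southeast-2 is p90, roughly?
≈ 200

p90 top ≈ 300, bottom ≈ 100; segment ≈ 200.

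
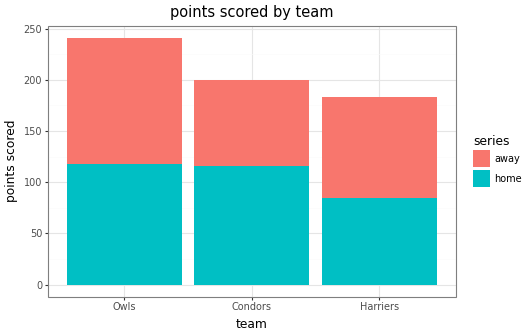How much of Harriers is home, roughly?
home top ≈ 75, bottom ≈ 0; segment ≈ 75.

≈ 75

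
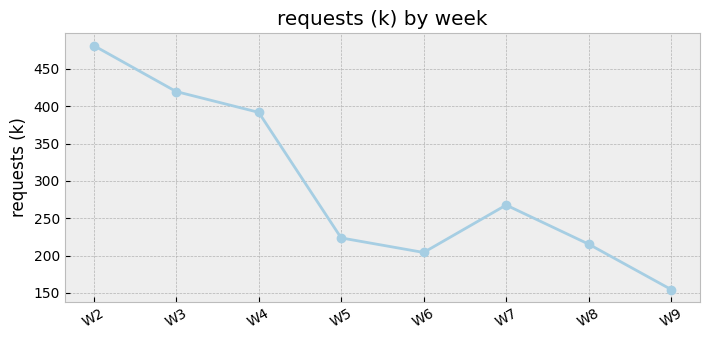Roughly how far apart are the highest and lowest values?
Max W2 ≈ 500, min W9 ≈ 150; range ≈ 350.

≈ 350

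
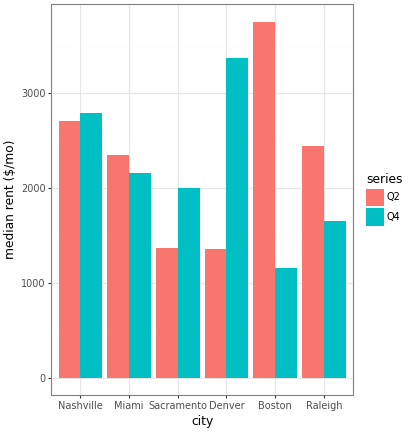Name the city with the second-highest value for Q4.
Top 3 for Q4: Denver ≈ 3500, Nashville ≈ 3000, Miami ≈ 2000.

Nashville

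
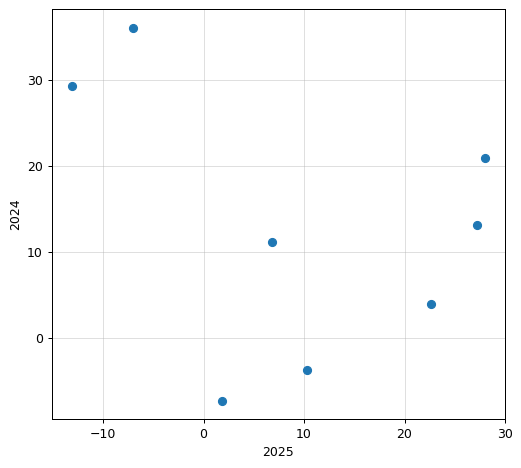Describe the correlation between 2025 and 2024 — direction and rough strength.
Points are negatively correlated; weak (|r| ≈ 0.3).

negative, weak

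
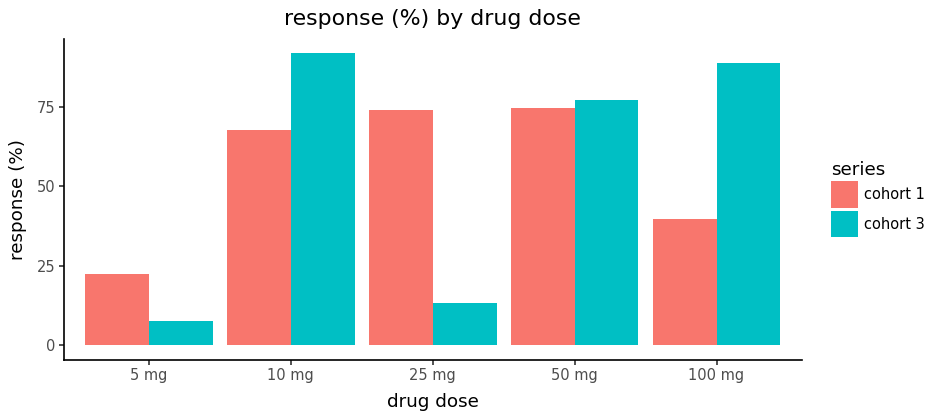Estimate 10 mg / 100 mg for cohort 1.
≈ 1.75×

10 mg ≈ 70, 100 mg ≈ 40; 70/40 ≈ 1.75.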